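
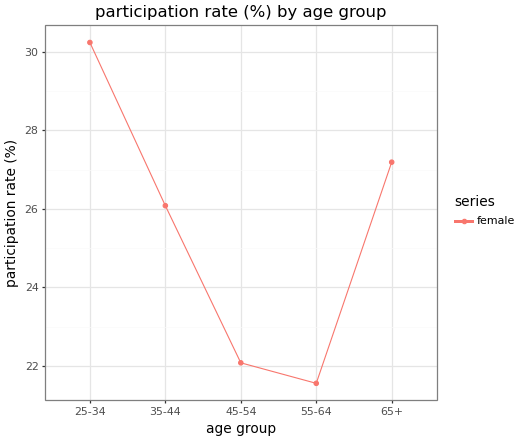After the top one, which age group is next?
65+

Top 3: 25-34 ≈ 30, 65+ ≈ 27, 35-44 ≈ 26.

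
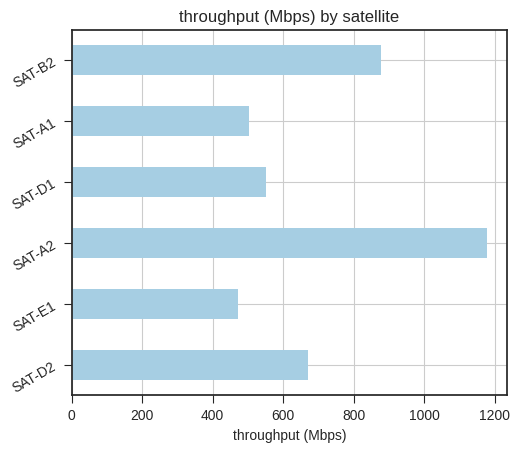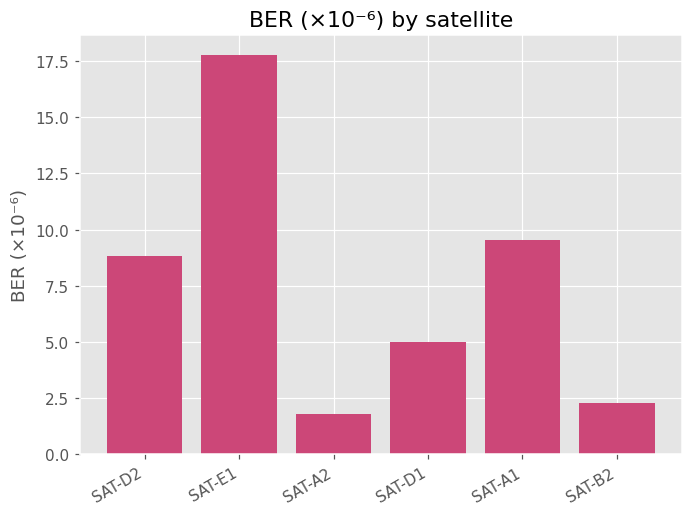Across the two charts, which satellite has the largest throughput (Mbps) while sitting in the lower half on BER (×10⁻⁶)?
SAT-A2

Chart 2 median BER (×10⁻⁶) ≈ 6; below-median satellites: SAT-A2, SAT-D1, SAT-B2. Among those, SAT-A2 has the highest throughput (Mbps) (≈ 1200).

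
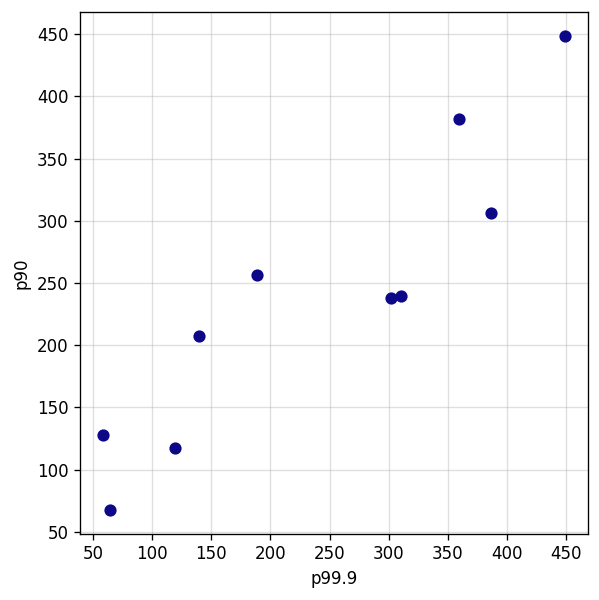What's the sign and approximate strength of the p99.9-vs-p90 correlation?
Points are positively correlated; strong (|r| ≈ 0.9).

positive, strong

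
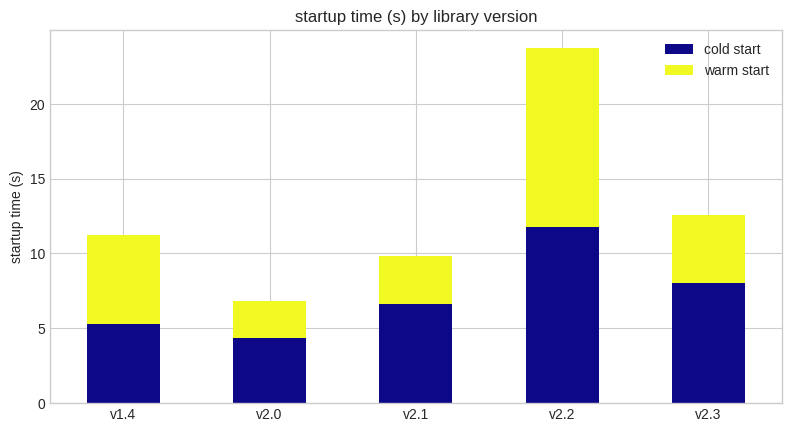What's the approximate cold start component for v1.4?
cold start top ≈ 6, bottom ≈ 0; segment ≈ 6.

≈ 6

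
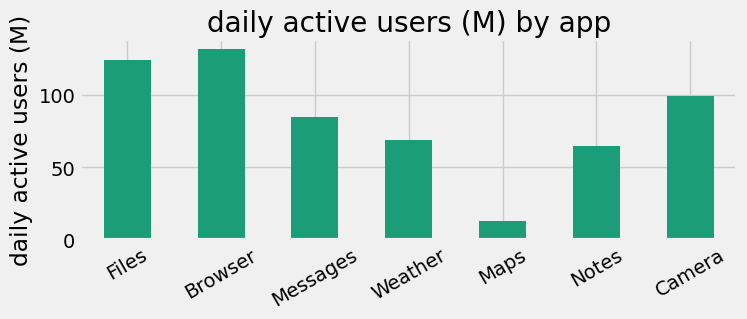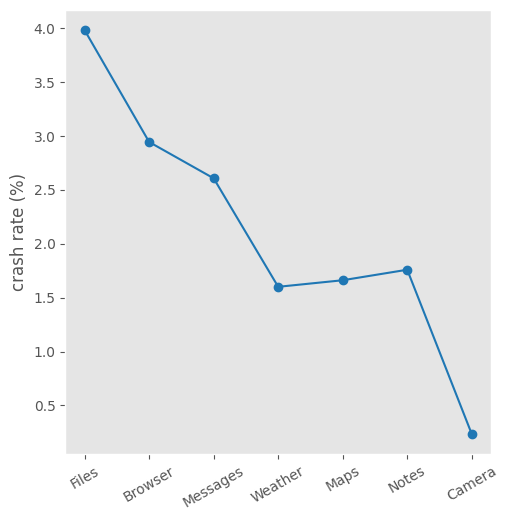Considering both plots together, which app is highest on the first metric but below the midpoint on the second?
Camera

Chart 2 median crash rate (%) ≈ 2; below-median apps: Weather, Maps, Camera. Among those, Camera has the highest daily active users (M) (≈ 100).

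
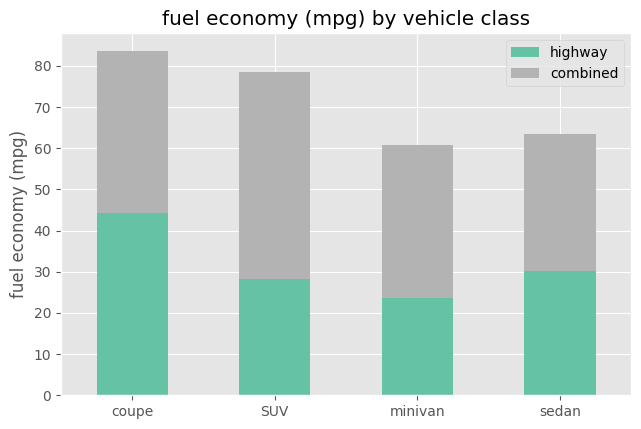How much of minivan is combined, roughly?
≈ 40

combined top ≈ 60, bottom ≈ 20; segment ≈ 40.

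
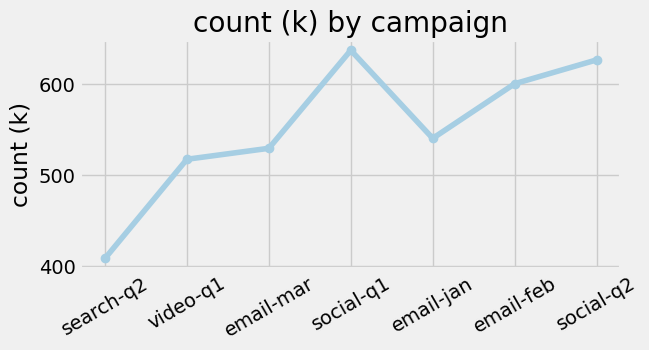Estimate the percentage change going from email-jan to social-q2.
≈ +14.8%

email-jan ≈ 540, social-q2 ≈ 620; (620 − 540) / 540 ≈ +14.8%.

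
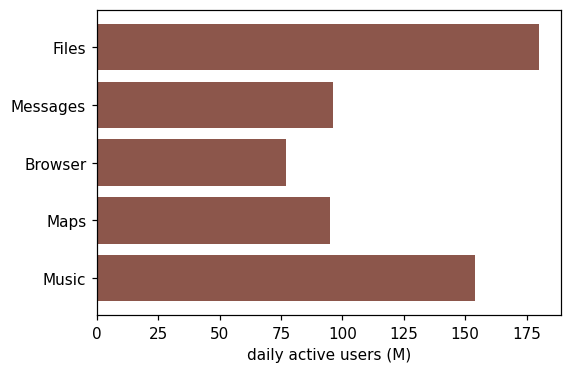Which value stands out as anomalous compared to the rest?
Files

Files ≈ 180; the rest sit between ≈ 80 and ≈ 160.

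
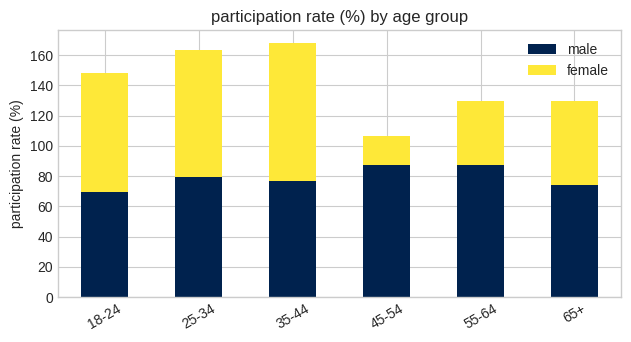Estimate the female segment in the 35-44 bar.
female top ≈ 160, bottom ≈ 80; segment ≈ 80.

≈ 80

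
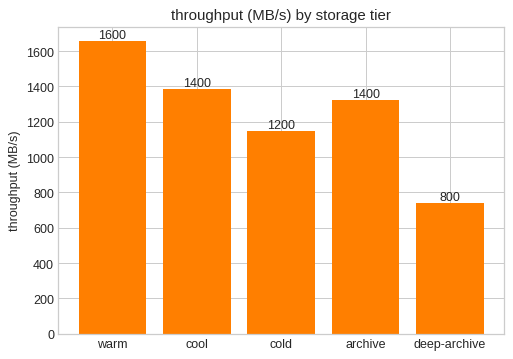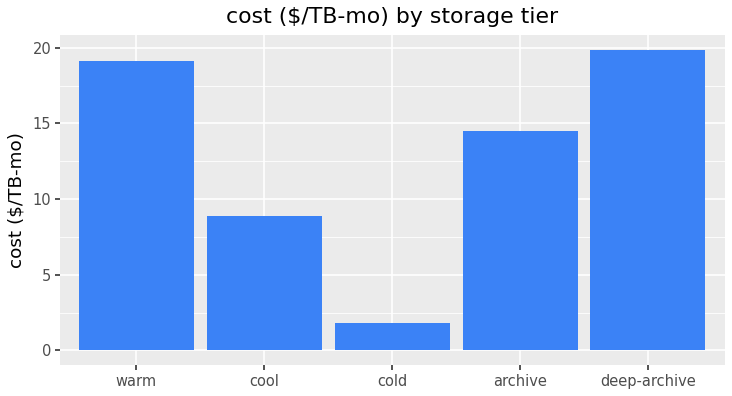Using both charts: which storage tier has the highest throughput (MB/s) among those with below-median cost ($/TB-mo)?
cool

Chart 2 median cost ($/TB-mo) ≈ 14; below-median storage tiers: cool, cold. Among those, cool has the highest throughput (MB/s) (≈ 1400).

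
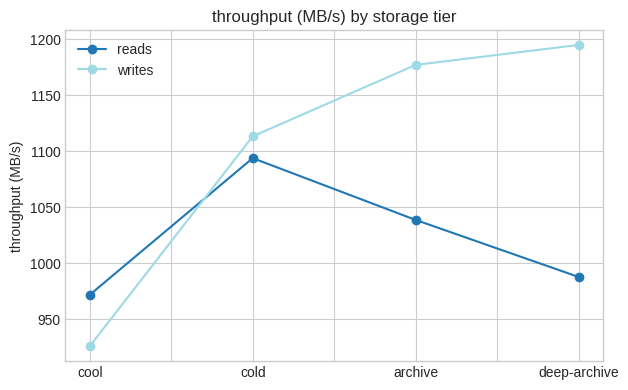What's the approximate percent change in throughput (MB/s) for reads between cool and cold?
≈ +12.8%

cool ≈ 975, cold ≈ 1100; (1100 − 975) / 975 ≈ +12.8%.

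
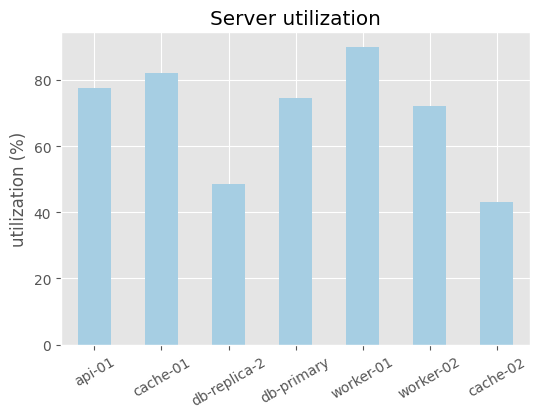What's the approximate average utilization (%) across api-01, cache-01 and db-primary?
(80 + 80 + 70) / 3 ≈ 77.

≈ 77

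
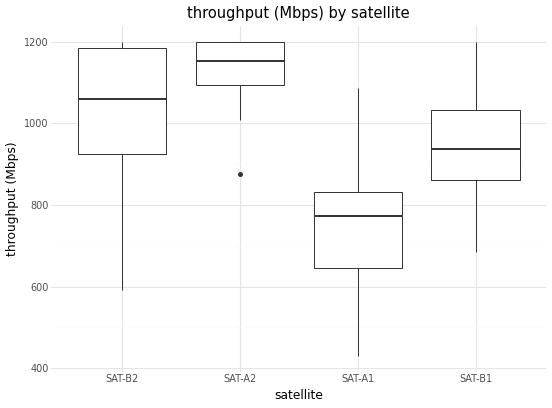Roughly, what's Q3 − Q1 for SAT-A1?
Q3 ≈ 850, Q1 ≈ 650; IQR ≈ 200.

≈ 200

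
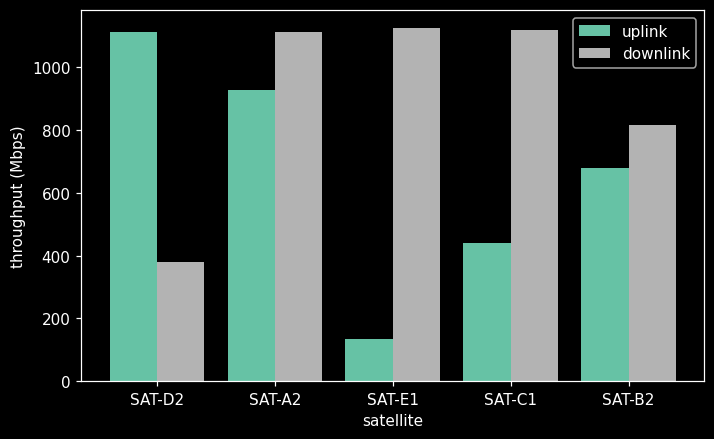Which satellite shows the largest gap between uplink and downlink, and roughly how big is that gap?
SAT-E1: uplink ≈ 100, downlink ≈ 1100 → gap ≈ 1000. Next-largest (SAT-D2) is only ≈ 700.

SAT-E1, ≈ 1000 Mbps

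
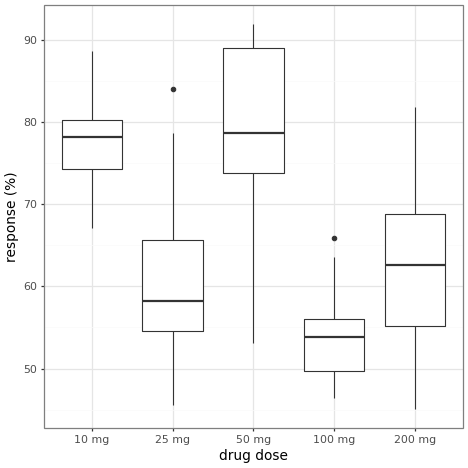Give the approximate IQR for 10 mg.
≈ 5

Q3 ≈ 80, Q1 ≈ 75; IQR ≈ 5.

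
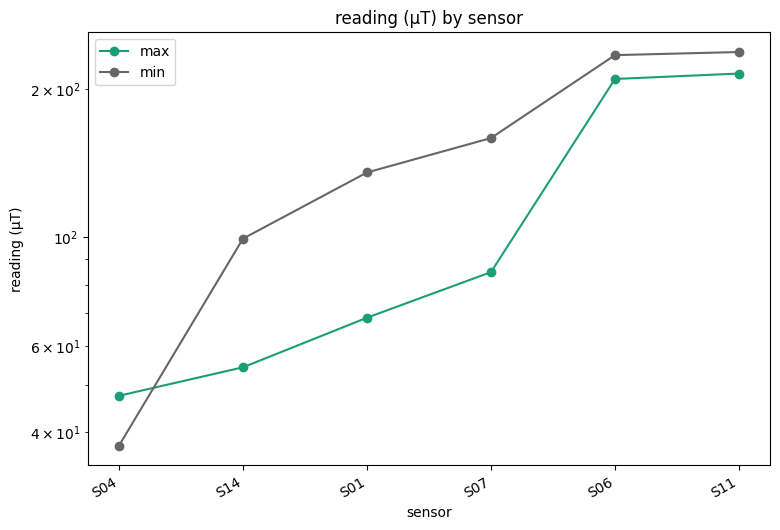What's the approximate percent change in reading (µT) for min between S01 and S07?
≈ +14.3%

S01 ≈ 140, S07 ≈ 160; (160 − 140) / 140 ≈ +14.3%.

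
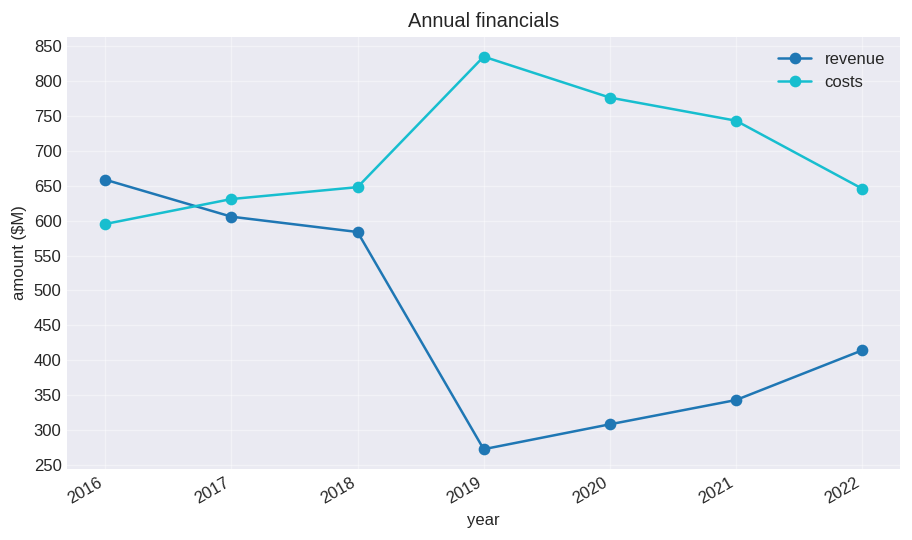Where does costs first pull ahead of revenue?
2017

2016: costs ≈ 600 vs revenue ≈ 650 (not yet); 2017: costs ≈ 650 vs revenue ≈ 600 (first crossover).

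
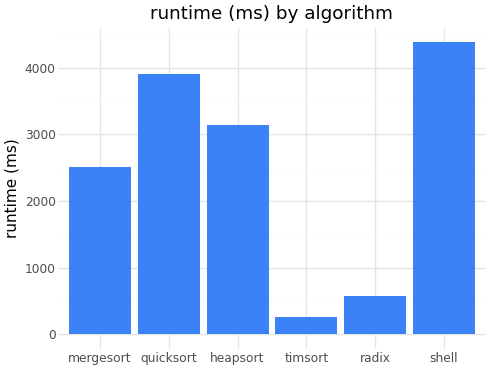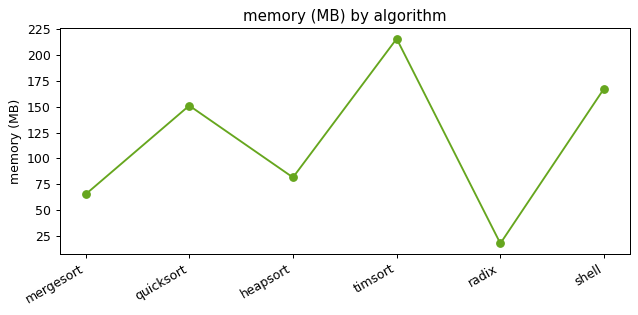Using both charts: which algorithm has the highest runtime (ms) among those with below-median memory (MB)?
Chart 2 median memory (MB) ≈ 120; below-median algorithms: mergesort, heapsort, radix. Among those, heapsort has the highest runtime (ms) (≈ 3000).

heapsort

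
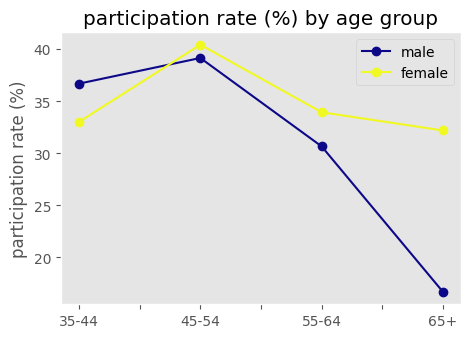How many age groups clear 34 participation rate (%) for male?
2

Above 34: 35-44, 45-54.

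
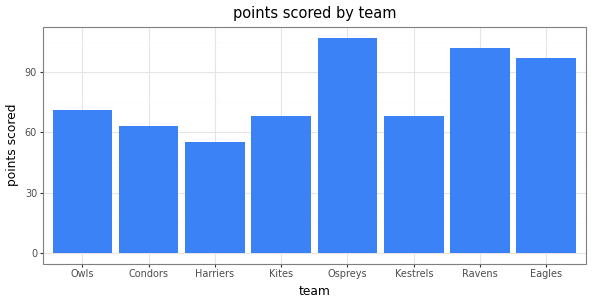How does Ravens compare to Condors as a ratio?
≈ 1.67×

Ravens ≈ 100, Condors ≈ 60; 100/60 ≈ 1.67.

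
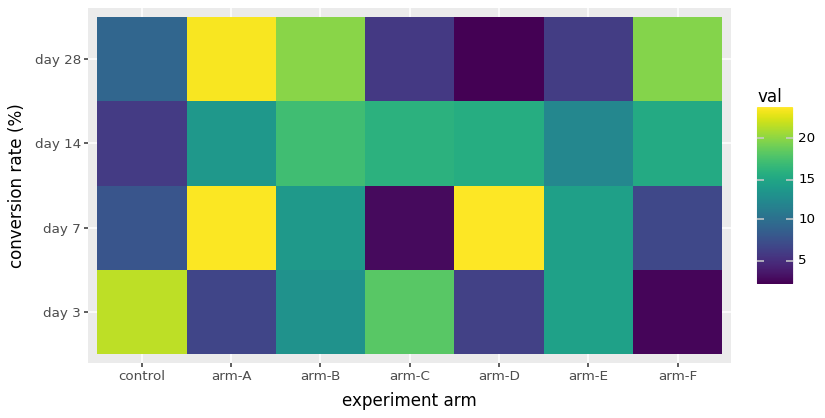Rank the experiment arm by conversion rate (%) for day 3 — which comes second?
Top 3 for day 3: control ≈ 22, arm-C ≈ 18, arm-E ≈ 14.

arm-C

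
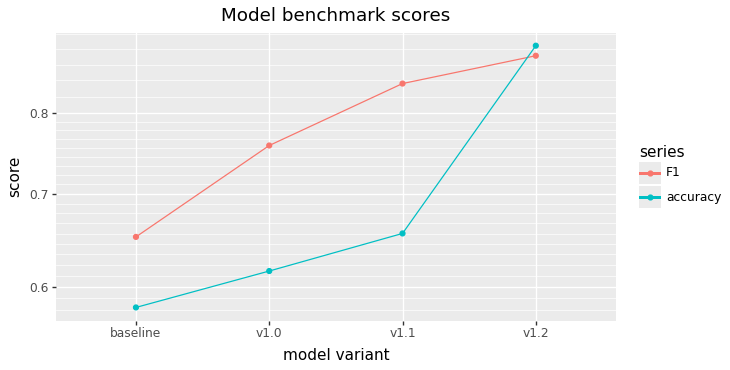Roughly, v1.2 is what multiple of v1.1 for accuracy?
≈ 1.38×

v1.2 ≈ 0.90, v1.1 ≈ 0.65; 0.90/0.65 ≈ 1.38.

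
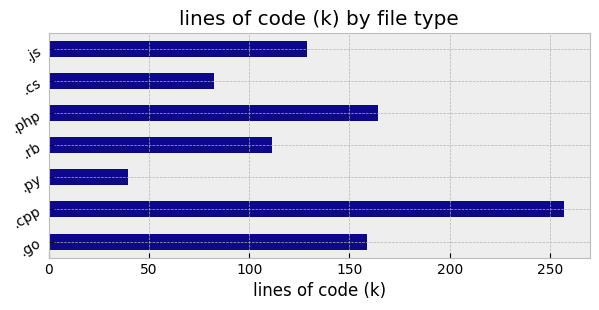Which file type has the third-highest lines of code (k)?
.go

Top 4: .cpp ≈ 250, .php ≈ 175, .go ≈ 150, .js ≈ 125.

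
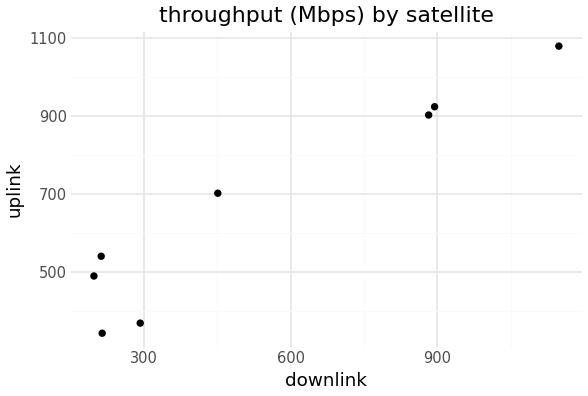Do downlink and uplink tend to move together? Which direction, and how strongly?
positive, strong

Points are positively correlated; strong (|r| ≈ 1.0).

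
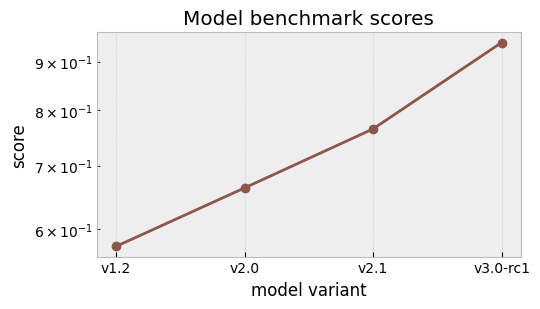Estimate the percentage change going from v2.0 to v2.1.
v2.0 ≈ 0.65, v2.1 ≈ 0.75; (0.75 − 0.65) / 0.65 ≈ +15.4%.

≈ +15.4%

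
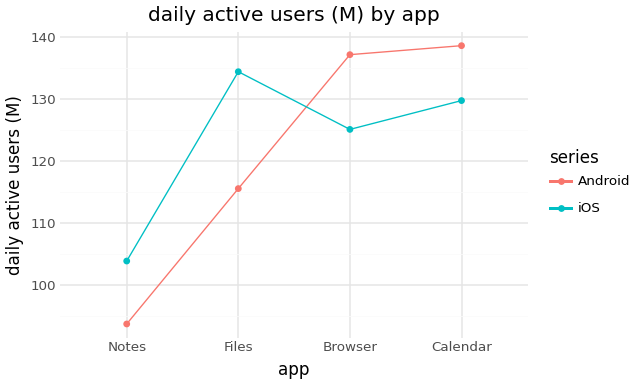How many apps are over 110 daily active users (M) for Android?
Above 110: Files, Browser, Calendar.

3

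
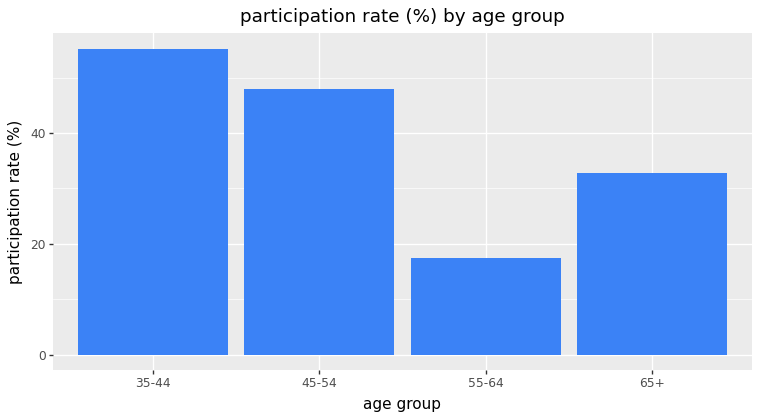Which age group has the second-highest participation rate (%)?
45-54

Top 3: 35-44 ≈ 55, 45-54 ≈ 50, 65+ ≈ 35.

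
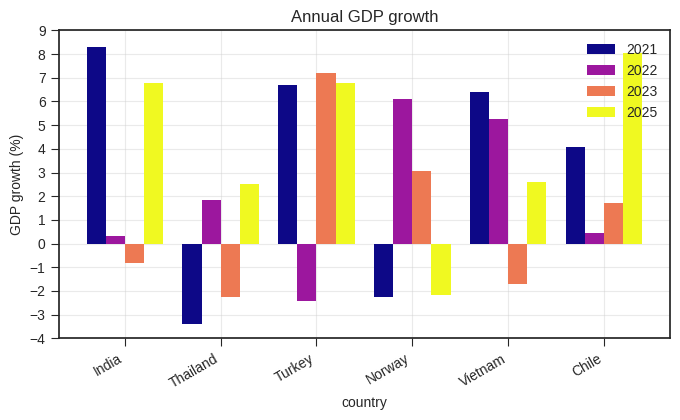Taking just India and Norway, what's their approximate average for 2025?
≈ 2

(7 + -2) / 2 ≈ 2.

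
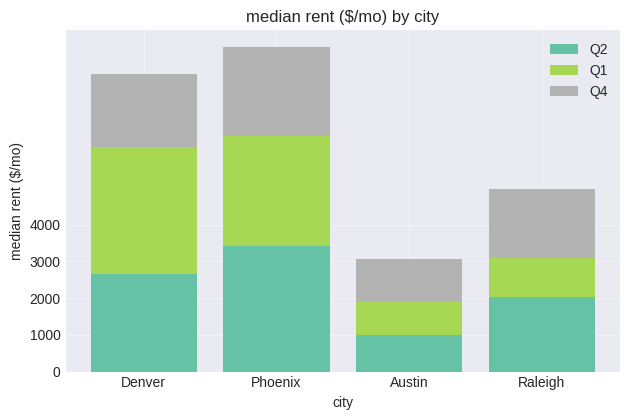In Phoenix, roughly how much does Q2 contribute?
≈ 3000

Q2 top ≈ 3000, bottom ≈ 0; segment ≈ 3000.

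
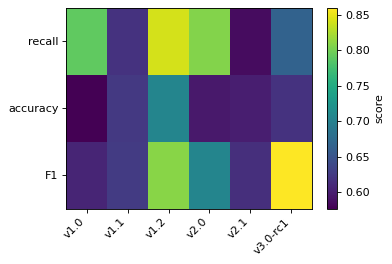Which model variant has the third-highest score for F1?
Top 4 for F1: v3.0-rc1 ≈ 0.85, v1.2 ≈ 0.80, v2.0 ≈ 0.70, v1.1 ≈ 0.65.

v2.0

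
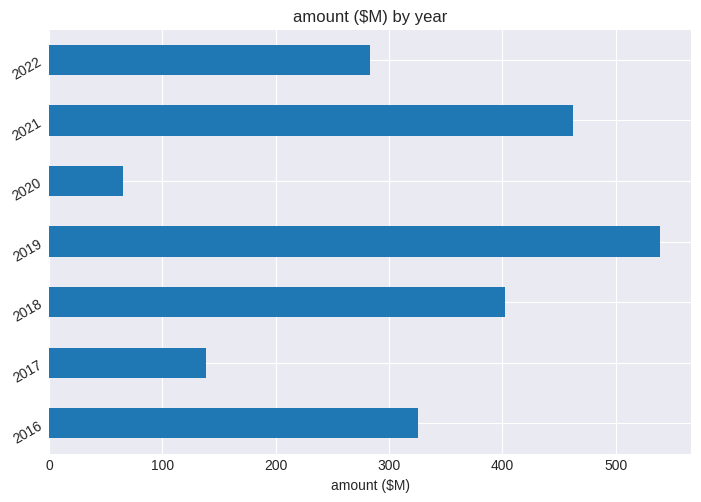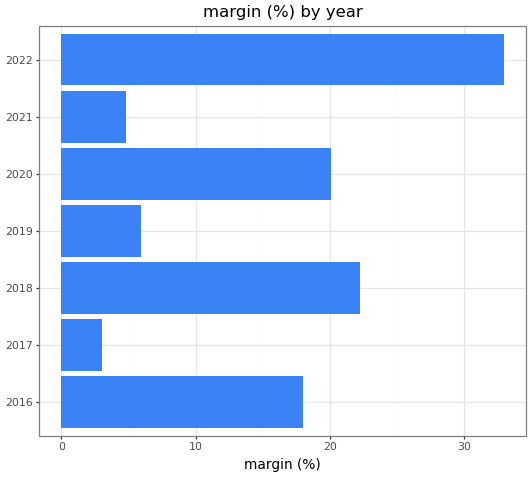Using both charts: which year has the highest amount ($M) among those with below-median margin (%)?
Chart 2 median margin (%) ≈ 20; below-median years: 2017, 2019, 2021. Among those, 2019 has the highest amount ($M) (≈ 550).

2019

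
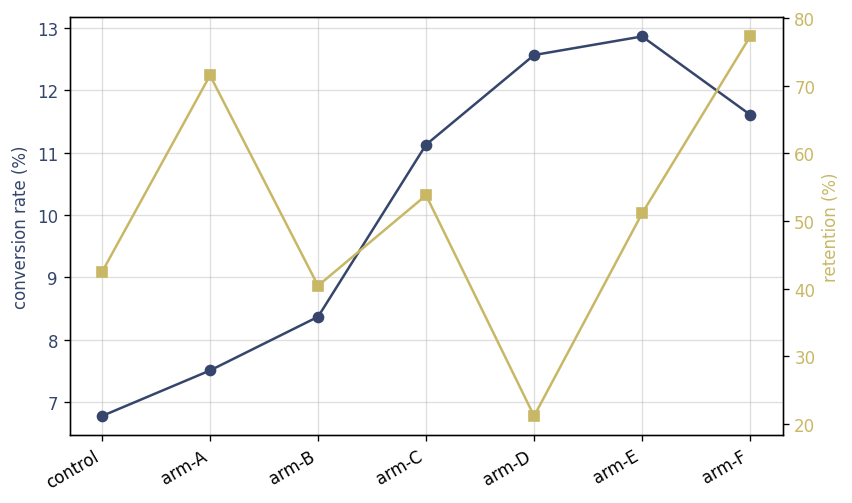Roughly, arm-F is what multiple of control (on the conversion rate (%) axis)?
≈ 1.71×

arm-F ≈ 12, control ≈ 7; 12/7 ≈ 1.71.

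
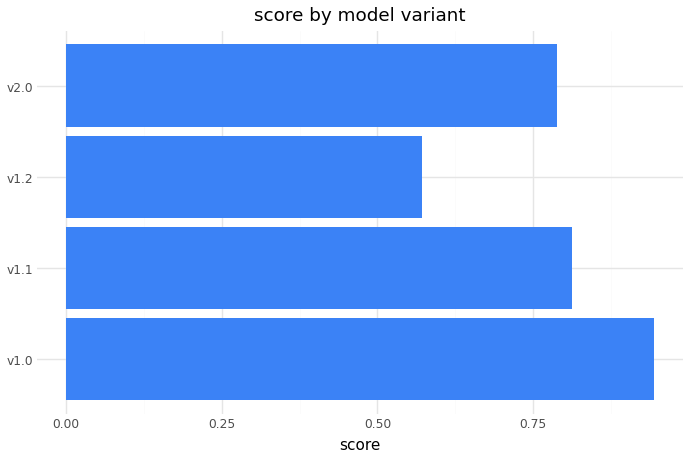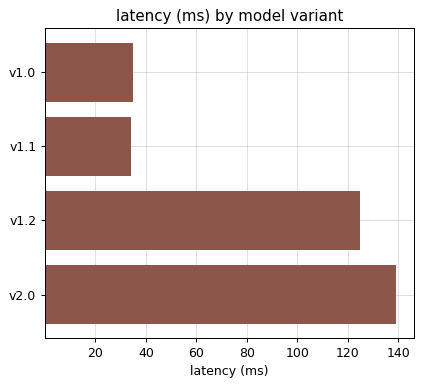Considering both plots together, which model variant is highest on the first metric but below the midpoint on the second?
Chart 2 median latency (ms) ≈ 80; below-median model variants: v1.0, v1.1. Among those, v1.0 has the highest score (≈ 0.9).

v1.0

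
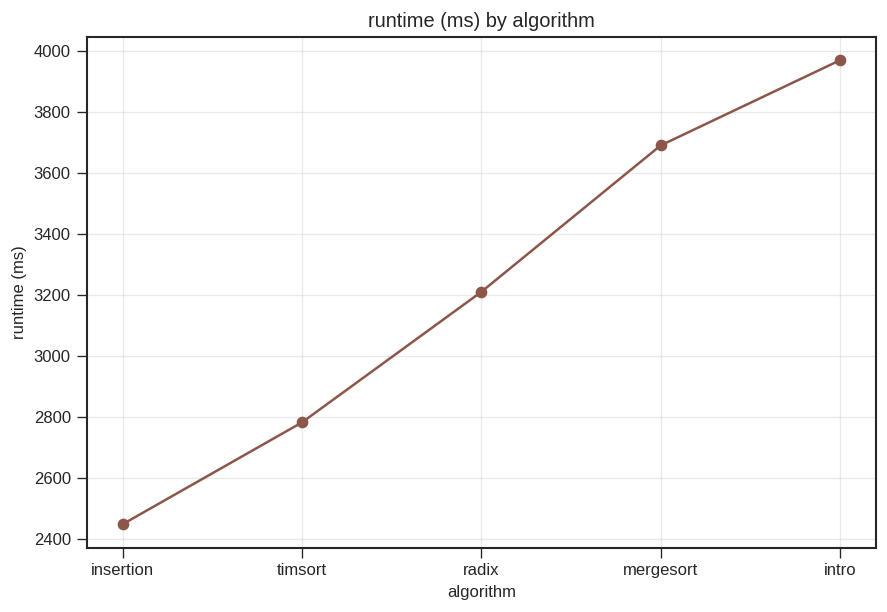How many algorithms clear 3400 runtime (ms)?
Above 3400: mergesort, intro.

2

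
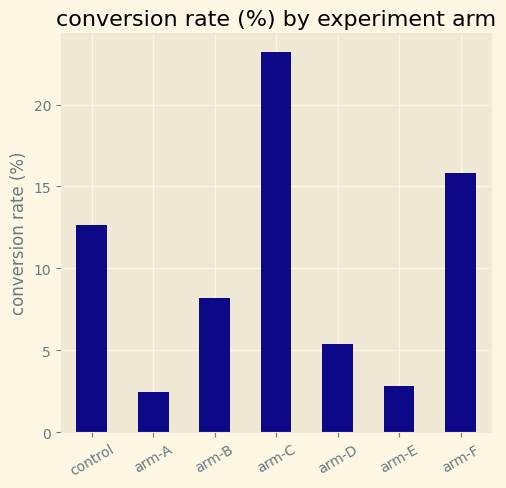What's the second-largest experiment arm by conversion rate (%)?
arm-F

Top 3: arm-C ≈ 24, arm-F ≈ 16, control ≈ 12.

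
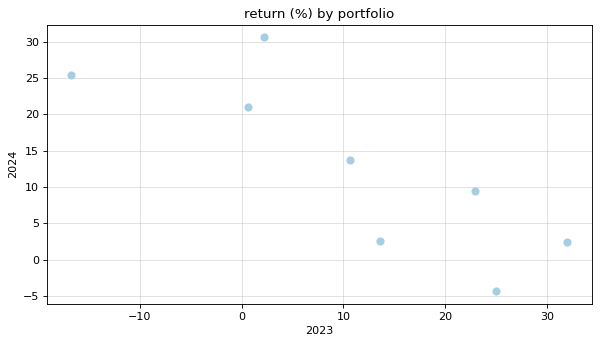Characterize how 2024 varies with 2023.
negative, strong

Points are negatively correlated; strong (|r| ≈ 0.8).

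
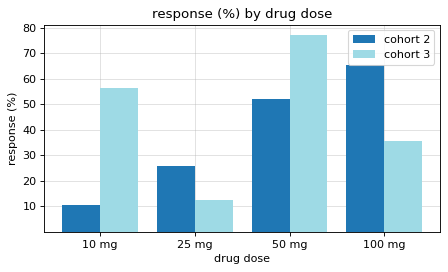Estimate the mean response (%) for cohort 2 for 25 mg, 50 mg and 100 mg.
≈ 50

(30 + 50 + 70) / 3 ≈ 50.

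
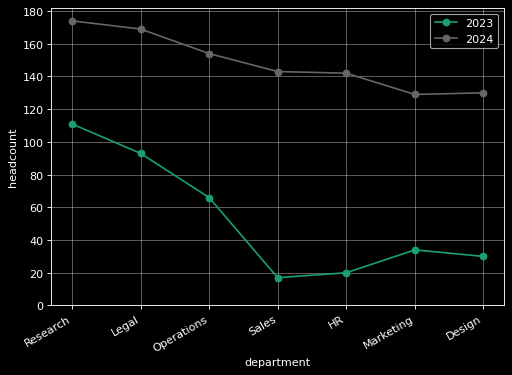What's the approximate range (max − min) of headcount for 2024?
≈ 60

Max Research ≈ 180, min Marketing ≈ 120; range ≈ 60.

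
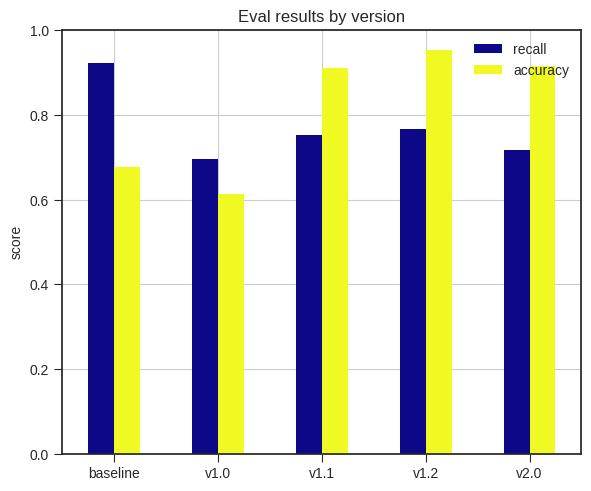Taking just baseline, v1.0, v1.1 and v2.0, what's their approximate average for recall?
≈ 0.78

(0.9 + 0.7 + 0.8 + 0.7) / 4 ≈ 0.78.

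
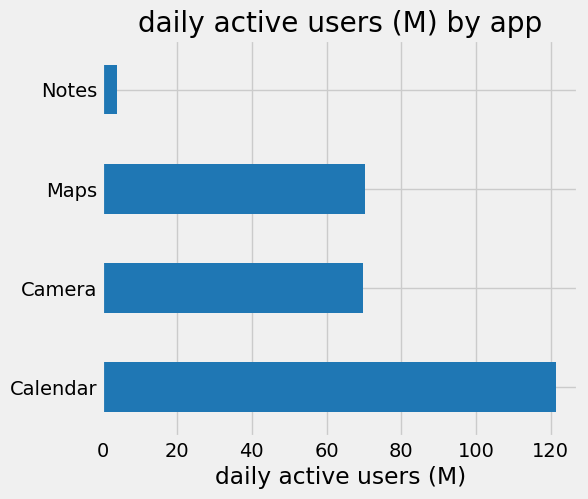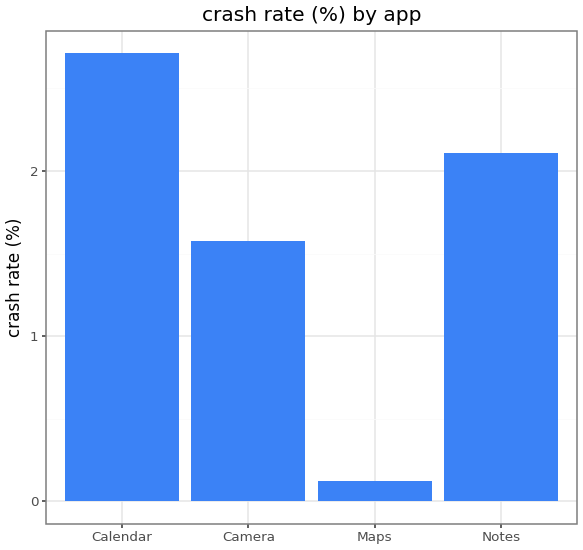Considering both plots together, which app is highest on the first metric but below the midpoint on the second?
Chart 2 median crash rate (%) ≈ 2; below-median apps: Camera, Maps. Among those, Maps has the highest daily active users (M) (≈ 80).

Maps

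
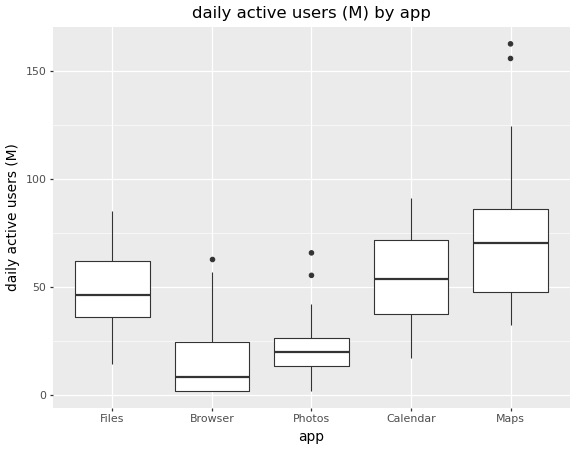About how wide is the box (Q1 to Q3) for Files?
Q3 ≈ 60, Q1 ≈ 35; IQR ≈ 25.

≈ 25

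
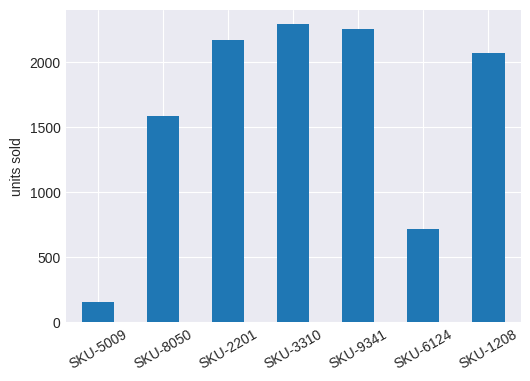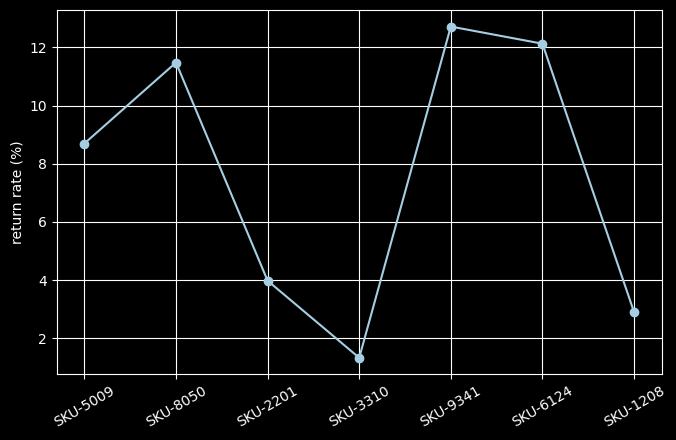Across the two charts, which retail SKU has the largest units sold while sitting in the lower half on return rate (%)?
Chart 2 median return rate (%) ≈ 8; below-median retail SKUs: SKU-2201, SKU-3310, SKU-1208. Among those, SKU-3310 has the highest units sold (≈ 2500).

SKU-3310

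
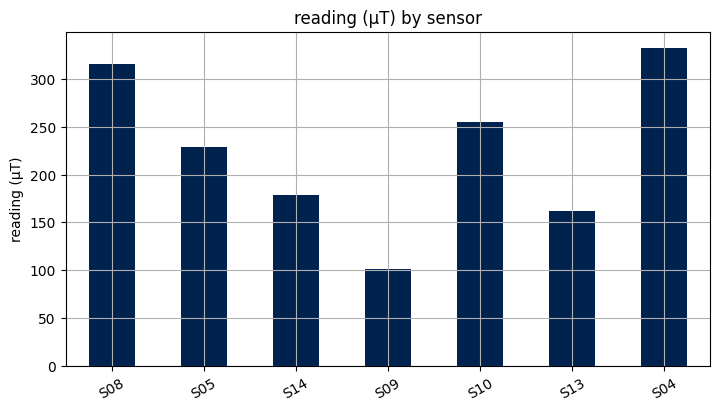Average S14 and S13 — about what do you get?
(200 + 150) / 2 ≈ 175.

≈ 175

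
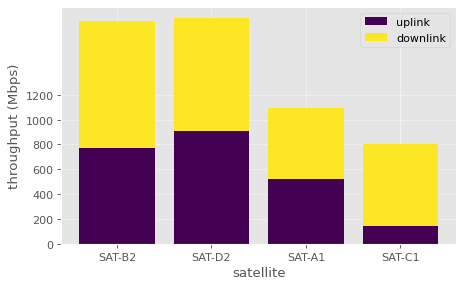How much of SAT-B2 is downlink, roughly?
≈ 1000

downlink top ≈ 1800, bottom ≈ 800; segment ≈ 1000.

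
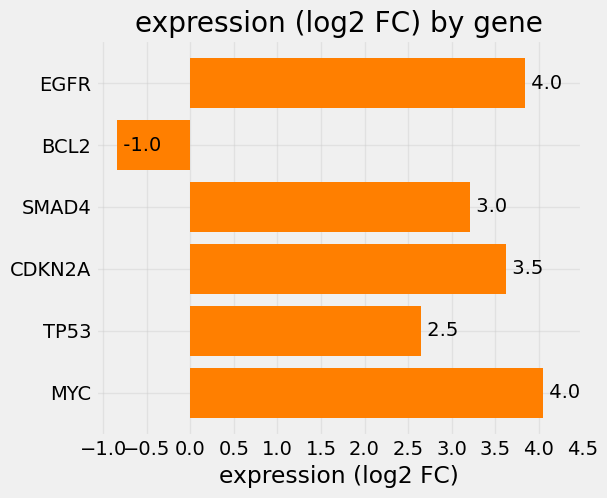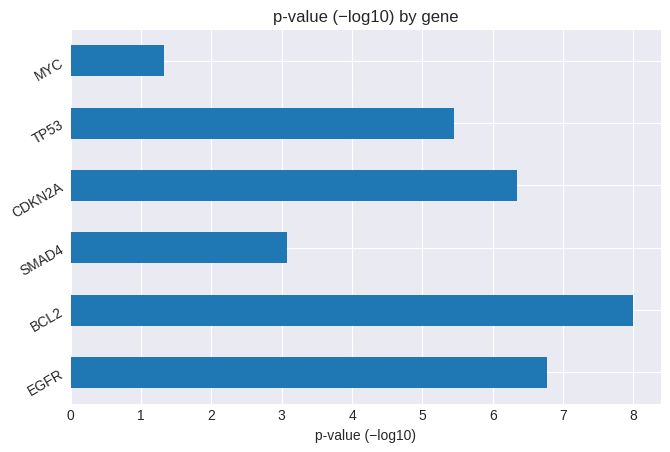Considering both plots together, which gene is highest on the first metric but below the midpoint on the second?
MYC

Chart 2 median p-value (−log10) ≈ 6; below-median genes: SMAD4, TP53, MYC. Among those, MYC has the highest expression (log2 FC) (≈ 4).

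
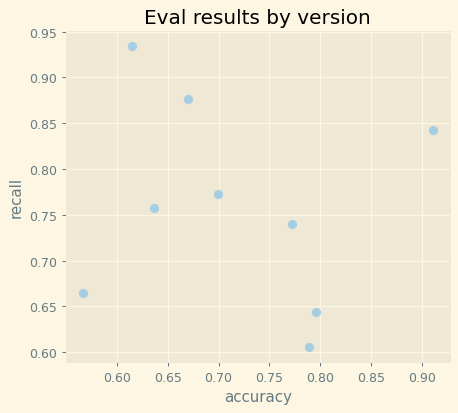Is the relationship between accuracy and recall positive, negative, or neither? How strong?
no clear correlation

Points are roughly uncorrelated; weak (|r| ≈ 0.2).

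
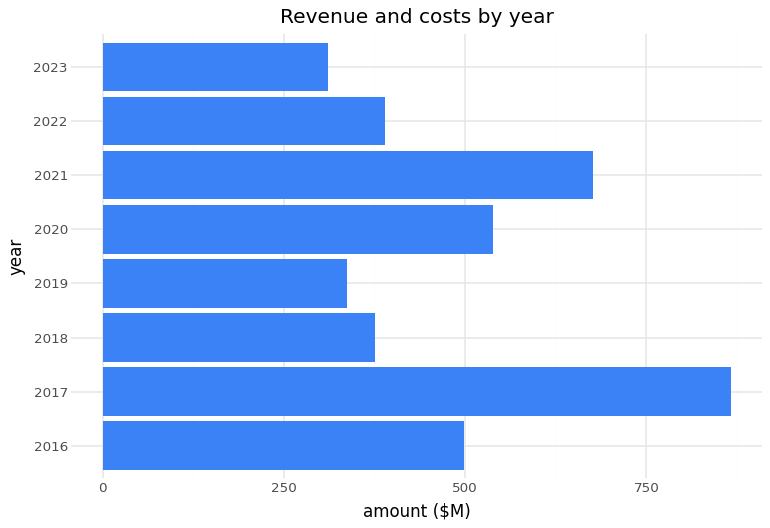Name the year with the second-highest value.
2021

Top 3: 2017 ≈ 900, 2021 ≈ 700, 2020 ≈ 500.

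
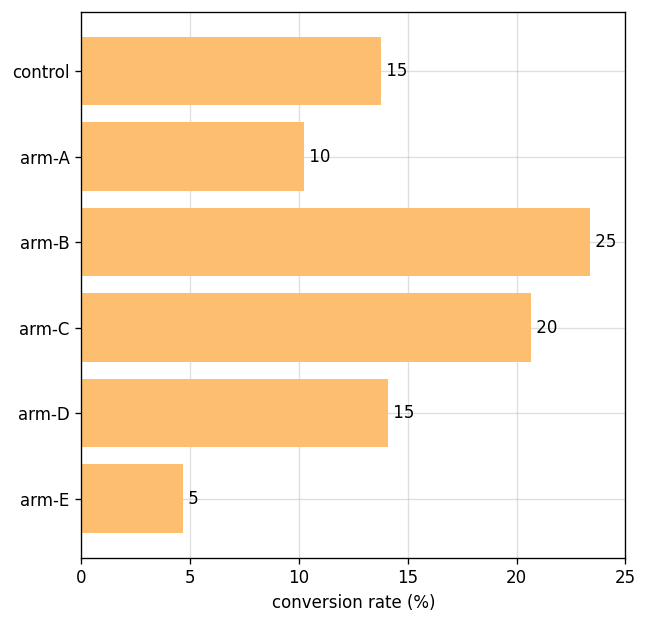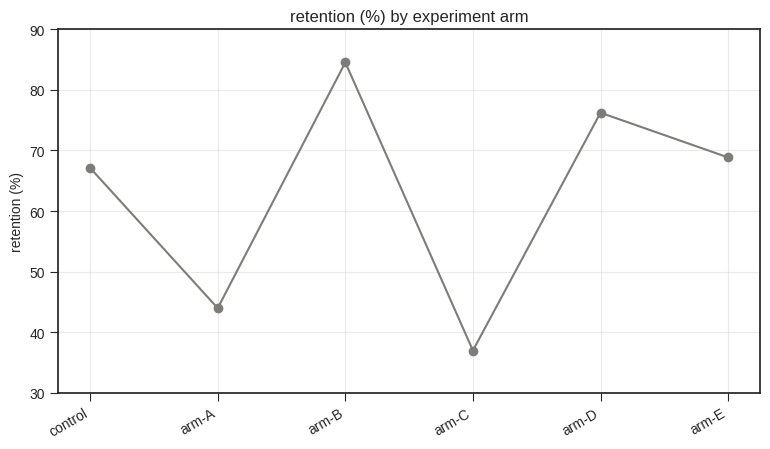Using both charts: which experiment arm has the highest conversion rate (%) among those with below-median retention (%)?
Chart 2 median retention (%) ≈ 70; below-median experiment arms: control, arm-A, arm-C. Among those, arm-C has the highest conversion rate (%) (≈ 20).

arm-C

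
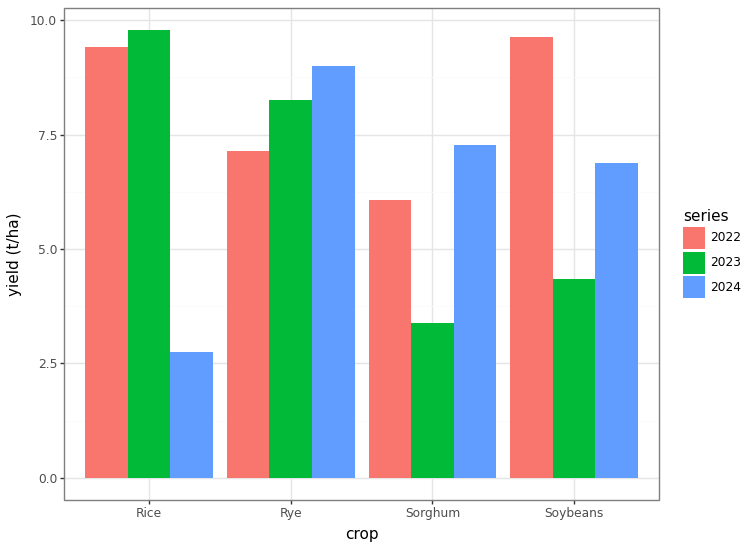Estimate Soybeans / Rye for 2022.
≈ 1.43×

Soybeans ≈ 10, Rye ≈ 7; 10/7 ≈ 1.43.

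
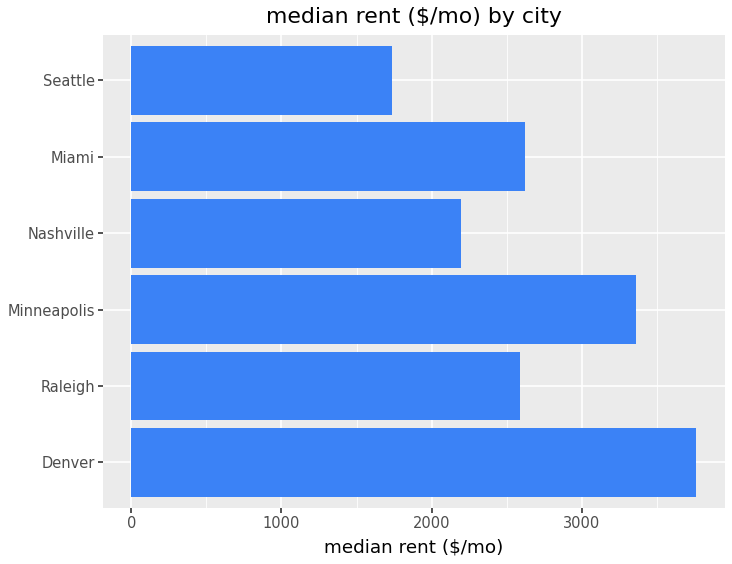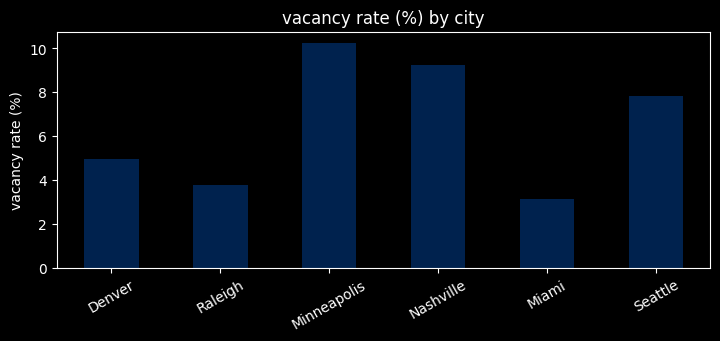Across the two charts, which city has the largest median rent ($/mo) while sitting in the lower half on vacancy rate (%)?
Denver

Chart 2 median vacancy rate (%) ≈ 6; below-median cities: Denver, Raleigh, Miami. Among those, Denver has the highest median rent ($/mo) (≈ 4000).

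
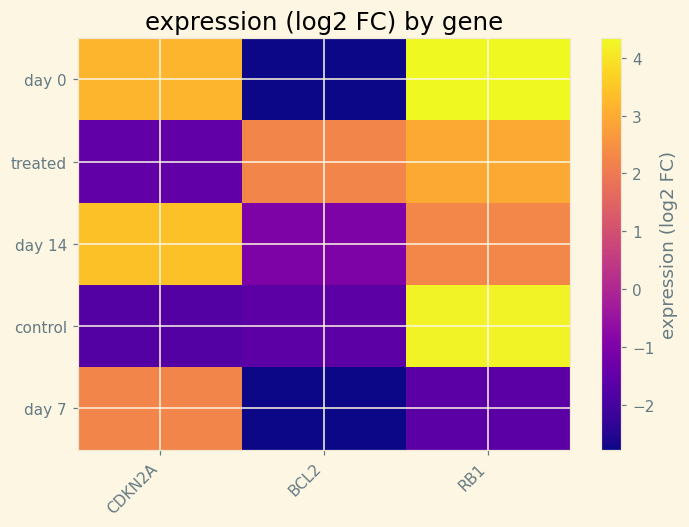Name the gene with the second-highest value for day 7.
Top 3 for day 7: CDKN2A ≈ 2, RB1 ≈ -2, BCL2 ≈ -3.

RB1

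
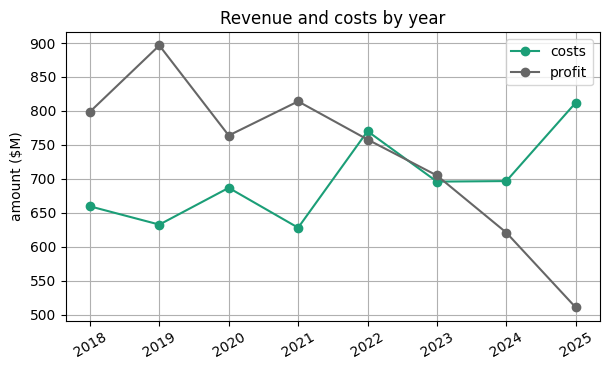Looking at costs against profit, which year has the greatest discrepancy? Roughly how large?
2025, ≈ 300 $M

2025: costs ≈ 800, profit ≈ 500 → gap ≈ 300. Next-largest (2019) is only ≈ 250.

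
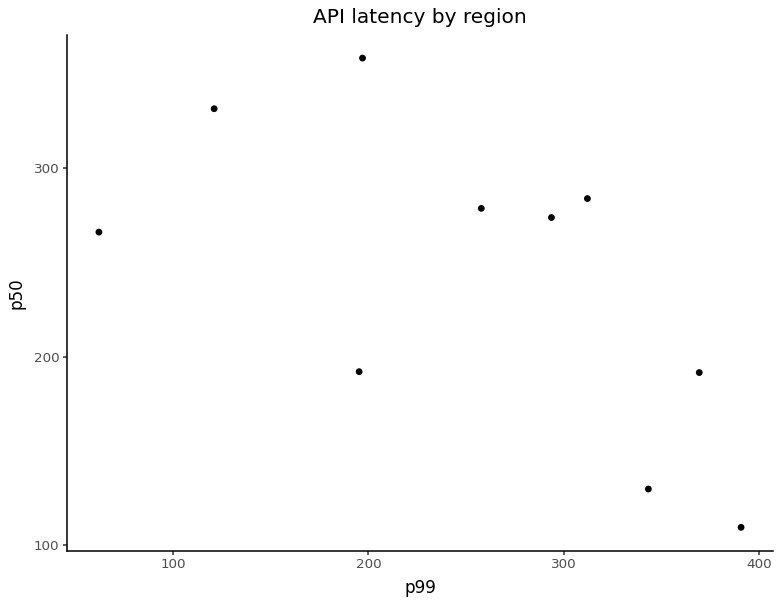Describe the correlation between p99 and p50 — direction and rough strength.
Points are negatively correlated; moderate (|r| ≈ 0.6).

negative, moderate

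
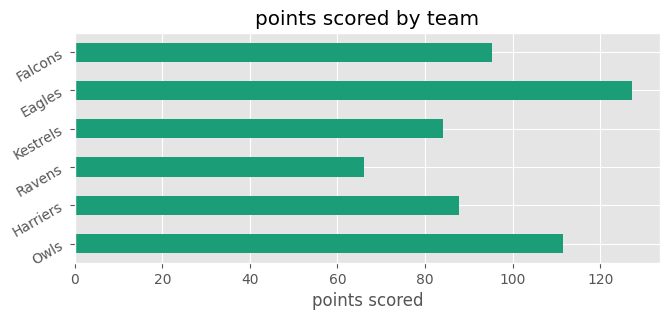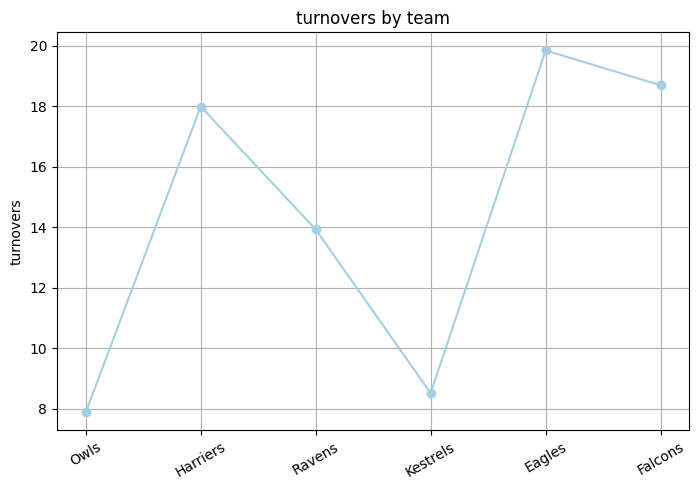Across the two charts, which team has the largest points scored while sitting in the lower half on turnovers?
Owls

Chart 2 median turnovers ≈ 16; below-median teams: Owls, Ravens, Kestrels. Among those, Owls has the highest points scored (≈ 120).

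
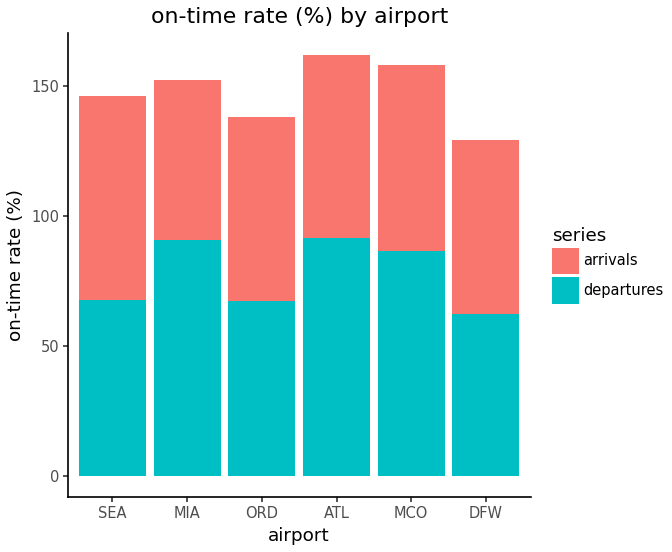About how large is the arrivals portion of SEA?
arrivals top ≈ 140, bottom ≈ 60; segment ≈ 80.

≈ 80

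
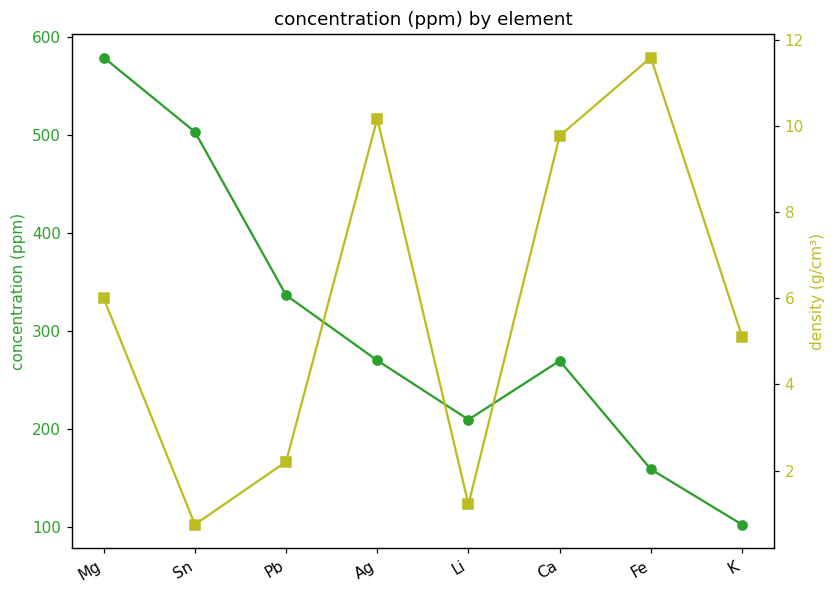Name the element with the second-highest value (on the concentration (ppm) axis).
Sn

Top 3 (on the concentration (ppm) axis): Mg ≈ 600, Sn ≈ 500, Pb ≈ 350.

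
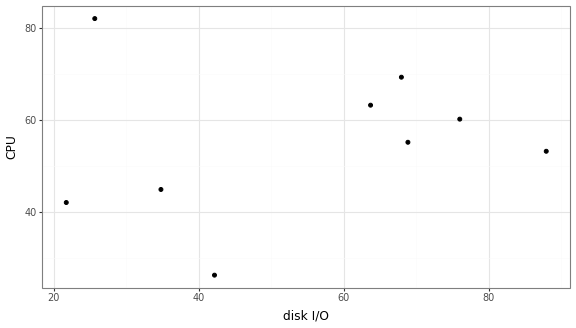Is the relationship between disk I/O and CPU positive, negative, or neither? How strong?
Points are roughly uncorrelated; weak (|r| ≈ 0.2).

no clear correlation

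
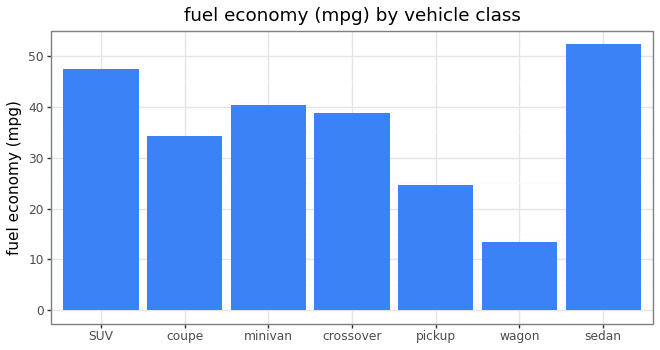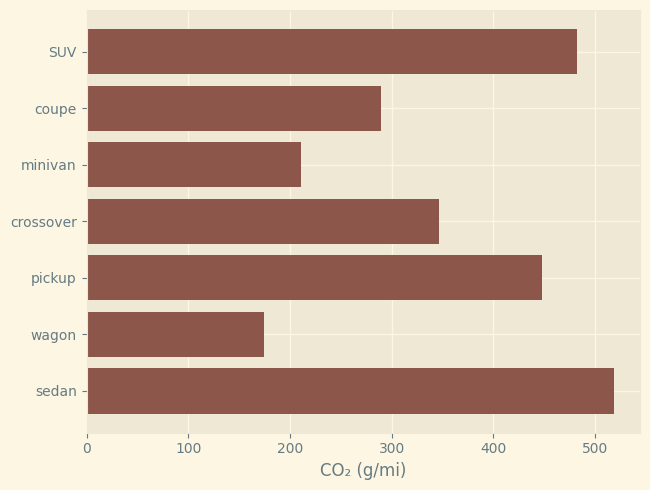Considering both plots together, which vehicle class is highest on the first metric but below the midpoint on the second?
Chart 2 median CO₂ (g/mi) ≈ 350; below-median vehicle classes: coupe, minivan, wagon. Among those, minivan has the highest fuel economy (mpg) (≈ 40).

minivan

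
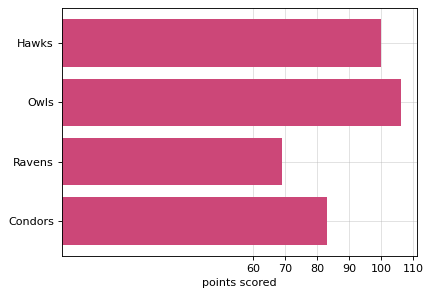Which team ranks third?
Condors

Top 4: Owls ≈ 110, Hawks ≈ 100, Condors ≈ 80, Ravens ≈ 70.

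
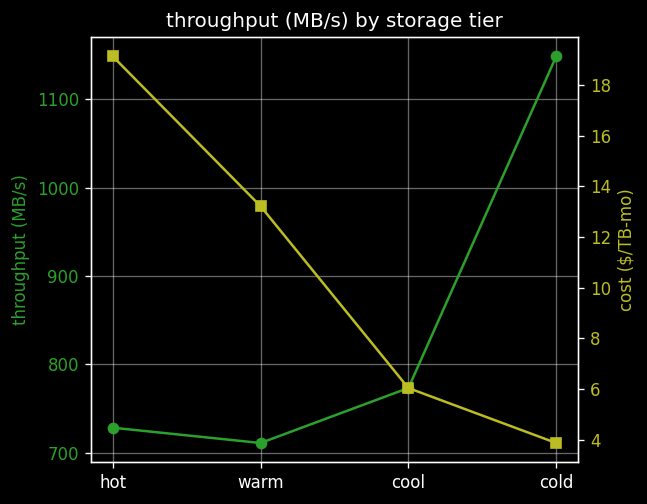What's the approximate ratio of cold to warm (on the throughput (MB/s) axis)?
≈ 1.64×

cold ≈ 1150, warm ≈ 700; 1150/700 ≈ 1.64.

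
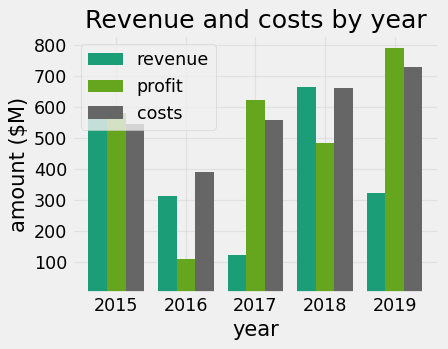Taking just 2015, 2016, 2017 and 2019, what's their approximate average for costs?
≈ 550

(500 + 400 + 600 + 700) / 4 ≈ 550.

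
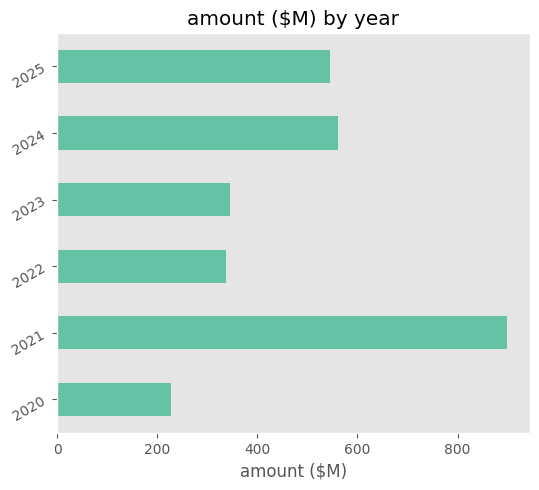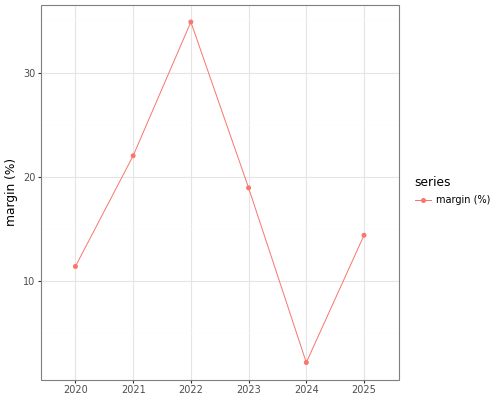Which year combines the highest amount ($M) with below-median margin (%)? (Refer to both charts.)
2024

Chart 2 median margin (%) ≈ 15; below-median years: 2020, 2024, 2025. Among those, 2024 has the highest amount ($M) (≈ 600).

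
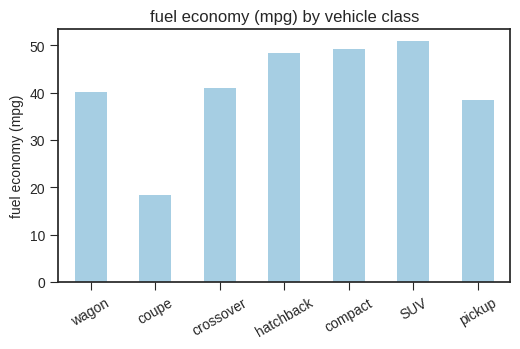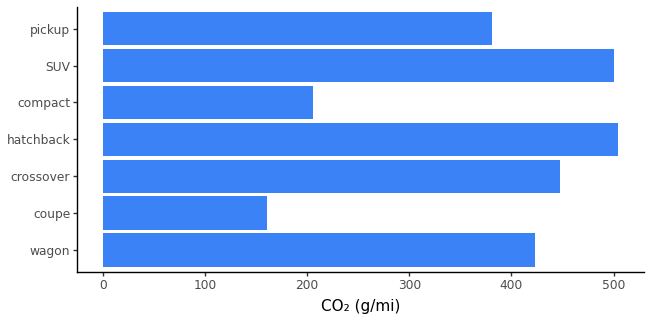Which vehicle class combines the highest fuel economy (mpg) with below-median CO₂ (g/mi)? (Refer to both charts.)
Chart 2 median CO₂ (g/mi) ≈ 400; below-median vehicle classes: coupe, compact, pickup. Among those, compact has the highest fuel economy (mpg) (≈ 50).

compact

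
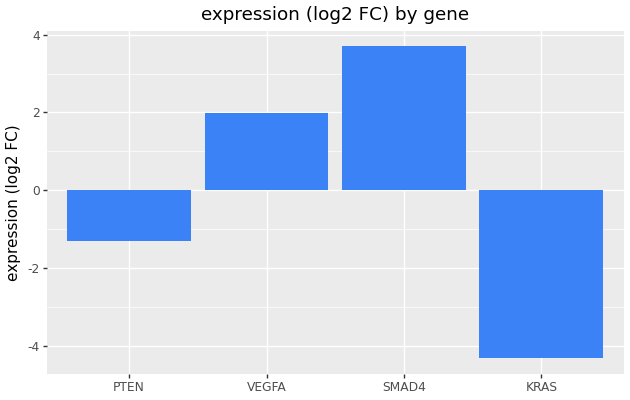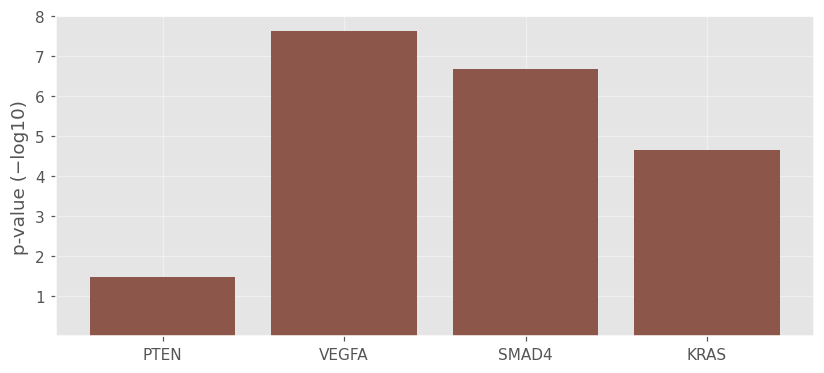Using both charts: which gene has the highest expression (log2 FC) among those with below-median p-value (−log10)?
PTEN

Chart 2 median p-value (−log10) ≈ 6; below-median genes: PTEN, KRAS. Among those, PTEN has the highest expression (log2 FC) (≈ -1.5).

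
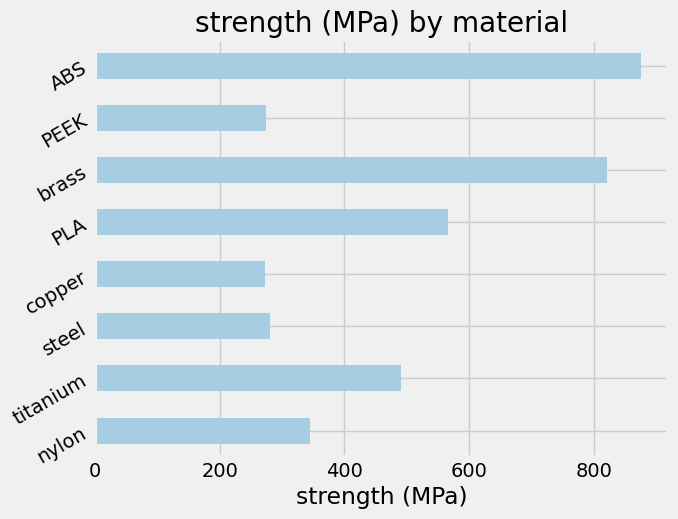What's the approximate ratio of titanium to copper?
titanium ≈ 500, copper ≈ 300; 500/300 ≈ 1.67.

≈ 1.67×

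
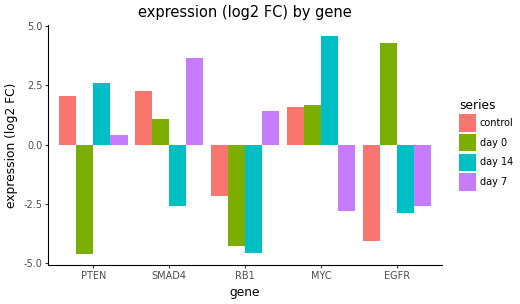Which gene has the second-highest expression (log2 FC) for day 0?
MYC

Top 3 for day 0: EGFR ≈ 4, MYC ≈ 2, SMAD4 ≈ 1.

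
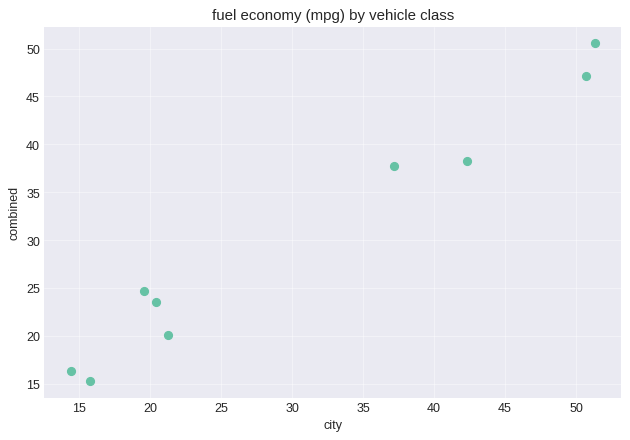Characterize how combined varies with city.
positive, strong

Points are positively correlated; strong (|r| ≈ 1.0).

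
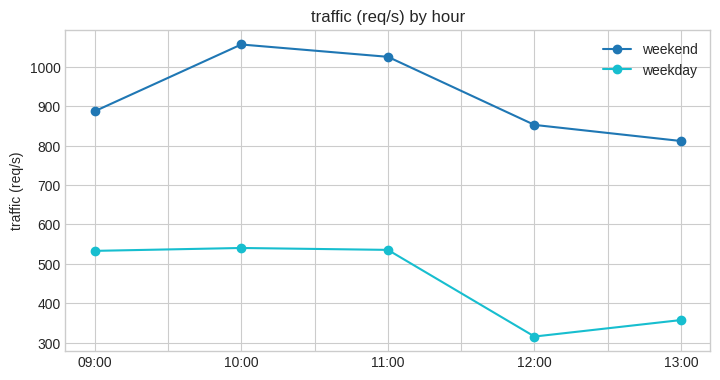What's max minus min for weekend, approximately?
Max 10:00 ≈ 1100, min 13:00 ≈ 800; range ≈ 300.

≈ 300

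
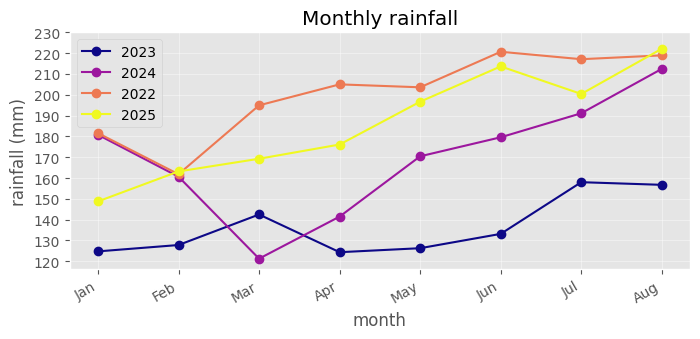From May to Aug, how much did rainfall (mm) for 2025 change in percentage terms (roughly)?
May ≈ 200, Aug ≈ 220; (220 − 200) / 200 ≈ +10%.

≈ +10%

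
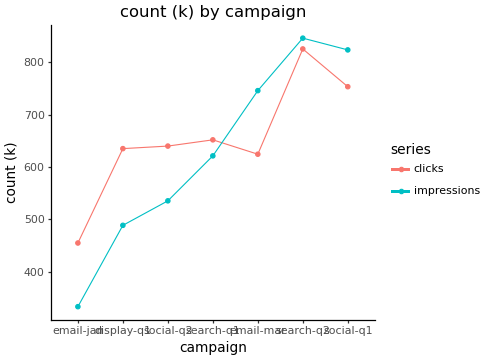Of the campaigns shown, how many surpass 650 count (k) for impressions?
Above 650: email-mar, search-q2, social-q1.

3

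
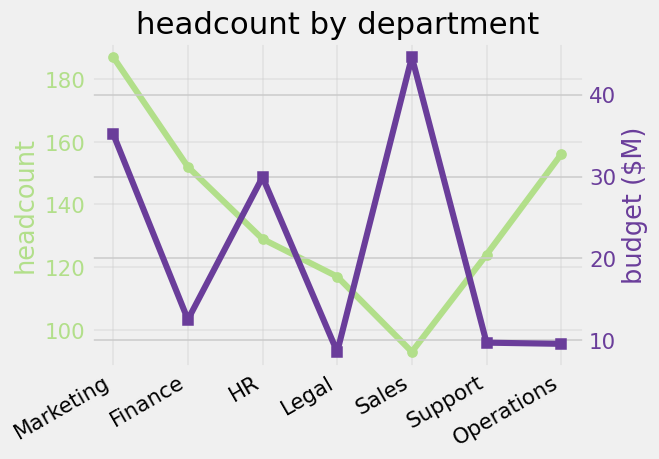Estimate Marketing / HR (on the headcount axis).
≈ 1.46×

Marketing ≈ 190, HR ≈ 130; 190/130 ≈ 1.46.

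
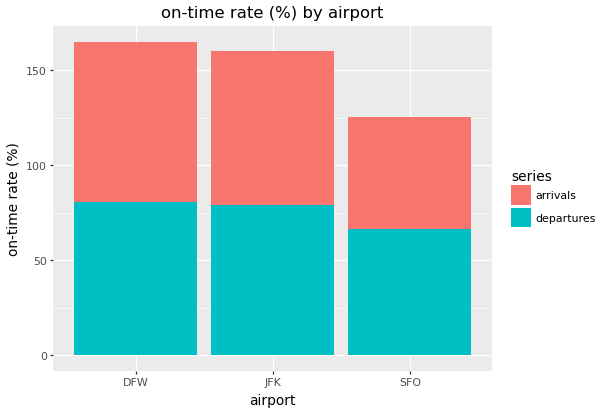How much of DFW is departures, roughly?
departures top ≈ 80, bottom ≈ 0; segment ≈ 80.

≈ 80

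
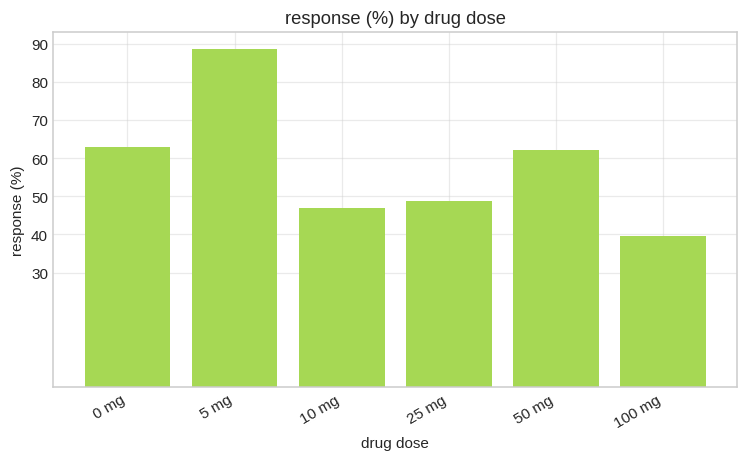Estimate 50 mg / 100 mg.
≈ 1.5×

50 mg ≈ 60, 100 mg ≈ 40; 60/40 ≈ 1.5.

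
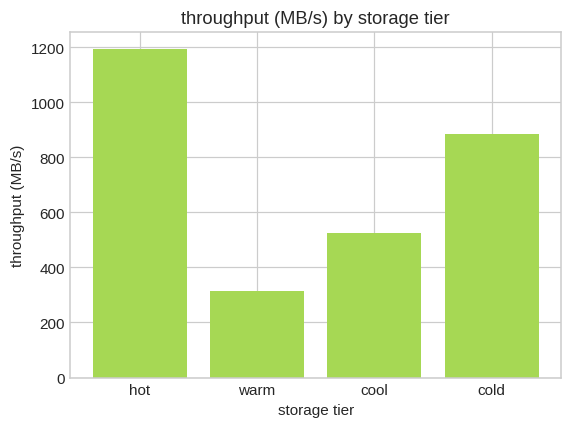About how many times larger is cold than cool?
cold ≈ 900, cool ≈ 500; 900/500 ≈ 1.8.

≈ 1.8×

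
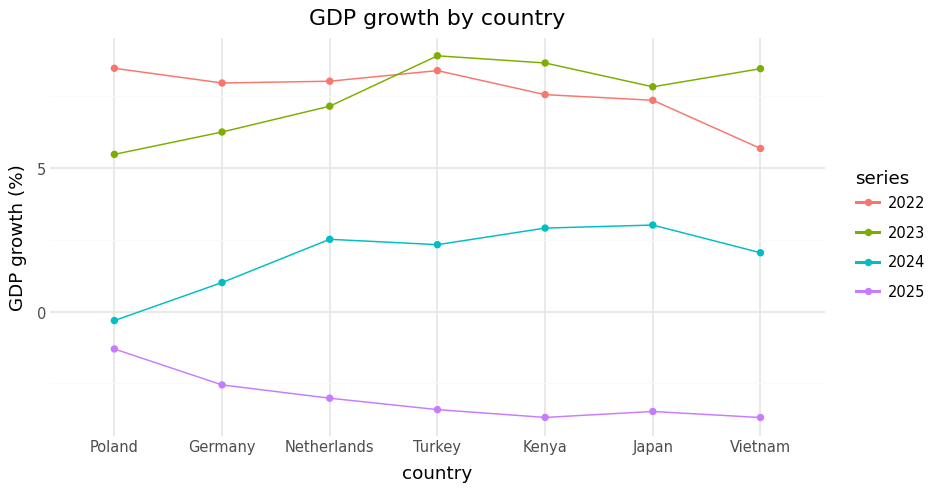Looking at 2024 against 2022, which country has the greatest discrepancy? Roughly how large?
Poland, ≈ 8 %

Poland: 2024 ≈ 0, 2022 ≈ 8 → gap ≈ 8. Next-largest (Germany) is only ≈ 6.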